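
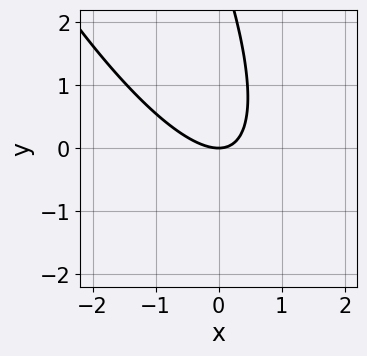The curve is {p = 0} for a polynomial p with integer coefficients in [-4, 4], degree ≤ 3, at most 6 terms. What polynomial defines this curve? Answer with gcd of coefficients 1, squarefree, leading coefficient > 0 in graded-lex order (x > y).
3*x^2 + 3*x*y + y^2 - 3*y

1. The degree is 2 — the shape is more complex than any degree-1 curve.
2. From the visible intercepts: it crosses the y-axis at the gridline y = 0; one x-axis crossing is at x = 0.
3. Solving for integer coefficients yields p as stated.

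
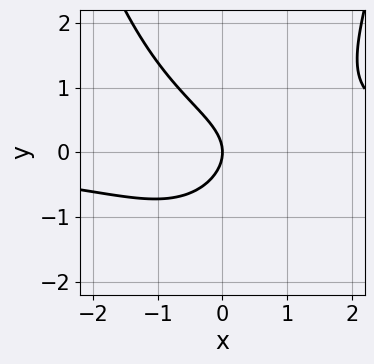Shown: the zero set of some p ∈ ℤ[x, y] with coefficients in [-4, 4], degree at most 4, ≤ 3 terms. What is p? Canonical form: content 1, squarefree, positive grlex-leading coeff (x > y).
2*x^2*y - 3*y^2 - 3*x

First, degree: no degree-2 curve has this shape, so deg p = 3.
Then, against the integer gridlines: one x-axis crossing is at x = 0; it meets the y-axis at y = 0 (among the integer gridlines).
Finally, assembling these constraints gives the stated polynomial.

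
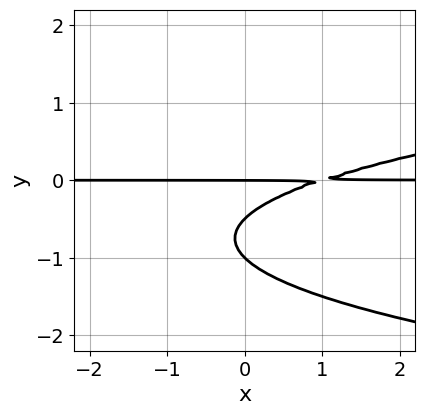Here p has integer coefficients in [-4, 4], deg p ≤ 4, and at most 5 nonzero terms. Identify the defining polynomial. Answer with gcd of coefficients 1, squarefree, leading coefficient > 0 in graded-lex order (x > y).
(a) The degree is 3 — a generic line meets the curve in up to 3 points.
(b) Checking where it meets the axes: the y-axis gridline crossings are at y ∈ {-1, 0}; the visible x-axis segment lies entirely on the curve.
(c) Putting this together gives p.

2*y^3 - x*y + 3*y^2 + y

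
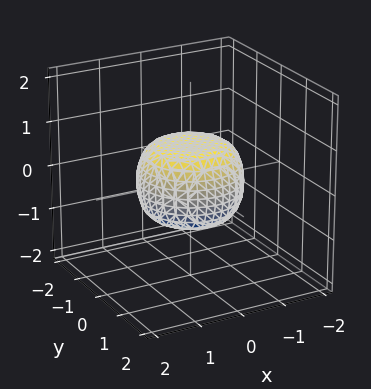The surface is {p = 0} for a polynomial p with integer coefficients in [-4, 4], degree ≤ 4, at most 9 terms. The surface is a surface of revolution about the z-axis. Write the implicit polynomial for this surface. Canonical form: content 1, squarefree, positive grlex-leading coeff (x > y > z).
2*x^4 + 4*x^2*y^2 + 2*y^4 - x^2 - y^2 + 3*z^2 - 2

First, the degree is 4 — the shape is more complex than any degree-3 surface.
Next, by symmetry, every cross-section ⟂ z is a circle, so x, y appear only via x² + y².
Then, from the visible intercepts: a circular section at z = 0 has radius between 1 and 2.
Finally, fitting integer coefficients to these (and the overall shape) gives p.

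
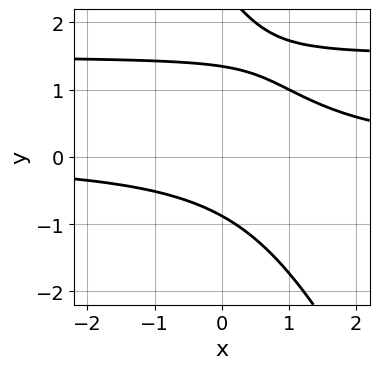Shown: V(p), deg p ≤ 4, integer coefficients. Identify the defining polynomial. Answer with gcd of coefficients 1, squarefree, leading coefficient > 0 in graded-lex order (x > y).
2*x*y^2 + y^3 - 3*x*y - 3*y^2 + 3

deg p = 3. A generic line meets the curve in up to 3 points.
From the visible intercepts: the curve avoids every integer x-axis point in the box.
The integer polynomial consistent with all of this is the stated p.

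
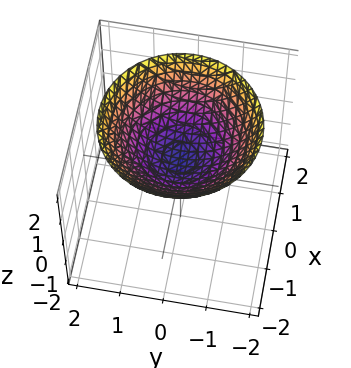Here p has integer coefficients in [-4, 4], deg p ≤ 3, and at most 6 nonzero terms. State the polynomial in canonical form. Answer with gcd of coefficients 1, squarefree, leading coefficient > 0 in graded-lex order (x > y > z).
x^2 + y^2 - 2*z + 1

1. Degree: no degree-1 surface has this shape, so deg p = 2.
2. Symmetry: the surface is invariant under rotation about z: p = q(x² + y², z).
3. From the visible intercepts: the surface avoids every integer y-axis point in the box; a circular section at z = 1 has radius exactly 1.
4. Assembling these constraints gives the stated polynomial.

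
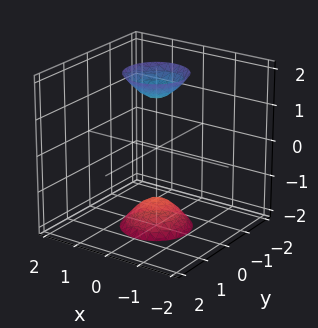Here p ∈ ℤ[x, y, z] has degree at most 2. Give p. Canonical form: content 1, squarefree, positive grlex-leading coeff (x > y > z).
1. I count 2 distinct pieces. Treating them together as one polynomial.
2. The degree is 2 — no degree-1 surface has this shape.
3. Symmetries: every cross-section ⟂ z is a circle, so x, y appear only via x² + y².
4. Checking where it meets the axes: a circular section at z = 2 has radius between 0 and 1; no x-intercept at any integer in the box.
5. Solving for integer coefficients yields p as stated.

3*x^2 + 3*y^2 - z^2 + 2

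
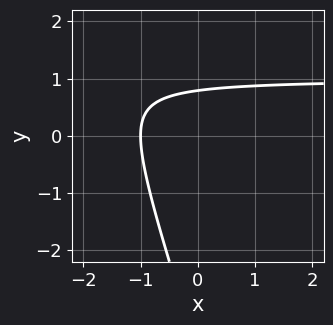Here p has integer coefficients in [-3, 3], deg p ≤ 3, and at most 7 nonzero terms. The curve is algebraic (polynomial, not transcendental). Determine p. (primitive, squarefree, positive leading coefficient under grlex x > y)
3*x*y + y^2 - 3*x + 3*y - 3

(a) Degree: the shape is more complex than any degree-1 curve, so deg p = 2.
(b) From the axis intercepts and sections: it crosses the x-axis at the gridline x = -1.
(c) Together with the visible shape, these determine p as stated.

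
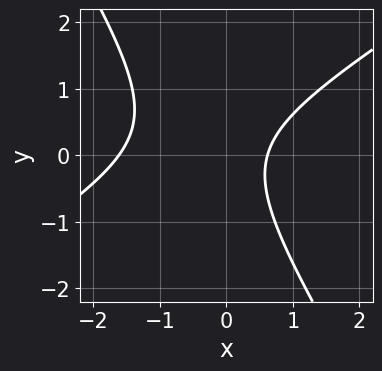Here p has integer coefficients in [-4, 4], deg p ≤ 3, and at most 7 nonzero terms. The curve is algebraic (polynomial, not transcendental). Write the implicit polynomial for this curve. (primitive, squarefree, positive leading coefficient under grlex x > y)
1. Degree: no degree-1 curve has this shape, so deg p = 2.
2. Against the integer gridlines: the curve avoids every integer y-axis point in the box.
3. Matching integer coefficients to the picture gives p.

x^2 - x*y - y^2 + x - 1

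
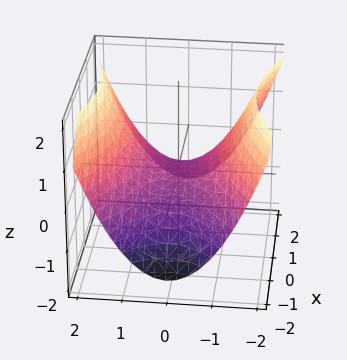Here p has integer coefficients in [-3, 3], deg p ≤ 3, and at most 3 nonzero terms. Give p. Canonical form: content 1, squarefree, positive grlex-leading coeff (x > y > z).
x^2 - 2*y^2 + 3*z

1. Degree: a hyperbolic paraboloid; a quadric, so deg p = 2.
2. Symmetries: the x ↦ −x reflection is a symmetry, so x appears only in even powers; mirror symmetry y ↦ −y ⇒ only even powers of y.
3. Against the integer gridlines: one y-axis crossing is at y = 0; it crosses the x-axis at the gridline x = 0; it crosses the z-axis at the gridline z = 0.
4. Matching integer coefficients to the picture gives p.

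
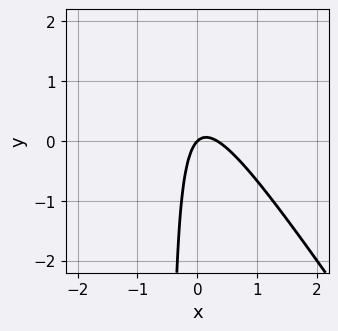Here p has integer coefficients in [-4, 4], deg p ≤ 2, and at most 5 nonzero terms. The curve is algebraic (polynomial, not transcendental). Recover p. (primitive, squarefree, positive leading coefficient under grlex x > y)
3*x^2 + 2*x*y - x + y

(a) The degree is 2 — a generic line meets the curve in up to 2 points.
(b) Observable constraints: one x-axis crossing is at x = 0; it crosses the y-axis at the gridline y = 0.
(c) Putting this together gives p.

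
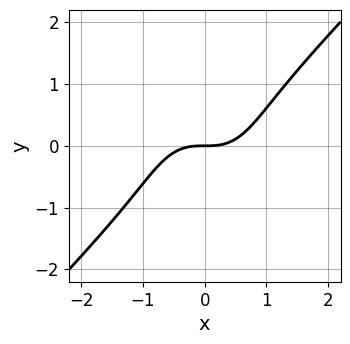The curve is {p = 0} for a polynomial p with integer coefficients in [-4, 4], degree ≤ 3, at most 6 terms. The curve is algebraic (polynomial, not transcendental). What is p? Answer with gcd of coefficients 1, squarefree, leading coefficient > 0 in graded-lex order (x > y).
3*x^3 - 2*x^2*y + 2*x*y^2 - 3*y^3 - 3*y

(a) The degree is 3 — a generic line meets the curve in up to 3 points.
(b) From the axis intercepts and sections: it meets the y-axis at y = 0 (among the integer gridlines); it crosses the x-axis at the gridline x = 0.
(c) Matching integer coefficients to the picture gives p.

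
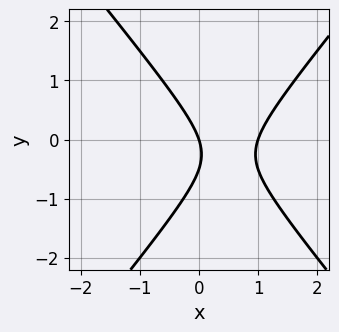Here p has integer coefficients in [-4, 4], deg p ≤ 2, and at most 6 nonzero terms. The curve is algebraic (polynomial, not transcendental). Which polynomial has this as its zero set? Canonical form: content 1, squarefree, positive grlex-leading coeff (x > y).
First, degree: no degree-1 curve has this shape, so deg p = 2.
Then, against the integer gridlines: one y-axis crossing is at y = 0; the x-axis gridline crossings are at x ∈ {0, 1}.
Finally, matching integer coefficients to the picture gives p.

3*x^2 - 2*y^2 - 3*x - y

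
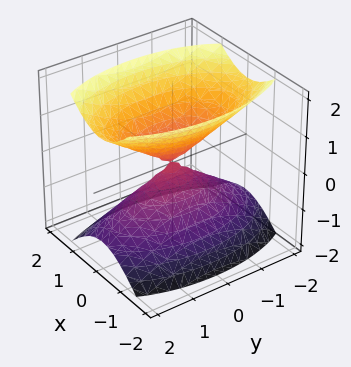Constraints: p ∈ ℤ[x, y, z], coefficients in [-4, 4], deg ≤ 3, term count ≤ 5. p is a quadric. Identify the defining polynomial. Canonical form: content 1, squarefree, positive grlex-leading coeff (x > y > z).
3*x^2 + y^2 - 2*z^2

First, there are 2 components. They look like related sheets of one shape, so recover p as a whole.
Then, the degree is 2 — two nappes meeting at a single point; a quadric.
Next, symmetries: mirror symmetry x ↦ −x ⇒ only even powers of x; it's symmetric under z → −z, forcing even powers of z; the y ↦ −y reflection is a symmetry, so y appears only in even powers.
Then, observable constraints: it meets the z-axis at z = 0 (among the integer gridlines); it meets the y-axis at y = 0 (among the integer gridlines).
Finally, putting this together gives p.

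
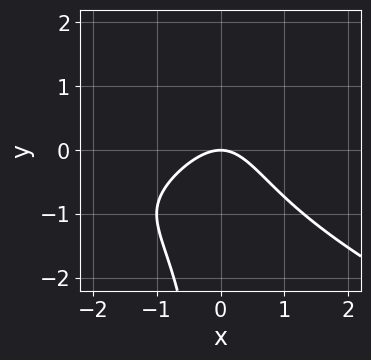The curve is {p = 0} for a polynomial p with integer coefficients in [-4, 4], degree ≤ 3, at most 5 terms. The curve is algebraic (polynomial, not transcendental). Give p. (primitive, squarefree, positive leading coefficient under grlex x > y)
1. Degree: a generic line meets the curve in up to 3 points, so deg p = 3.
2. Observable constraints: one x-axis crossing is at x = 0; one y-axis crossing is at y = 0.
3. Fitting integer coefficients to these (and the overall shape) gives p.

x^3 + x^2*y - 2*x*y^2 + 3*x^2 + 3*y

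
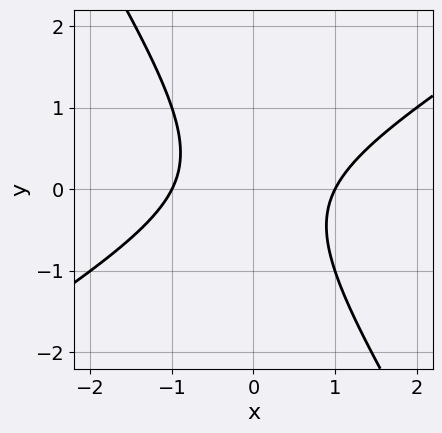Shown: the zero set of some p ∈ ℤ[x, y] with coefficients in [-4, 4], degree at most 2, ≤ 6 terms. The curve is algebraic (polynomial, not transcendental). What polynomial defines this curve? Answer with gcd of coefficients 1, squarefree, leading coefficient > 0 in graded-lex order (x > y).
1. deg p = 2.
2. From the axis intercepts and sections: among the integer gridlines, it crosses the x-axis at x ∈ {-1, 1}; it misses every integer gridline on the y-axis.
3. The integer polynomial consistent with all of this is the stated p.

x^2 - x*y - y^2 - 1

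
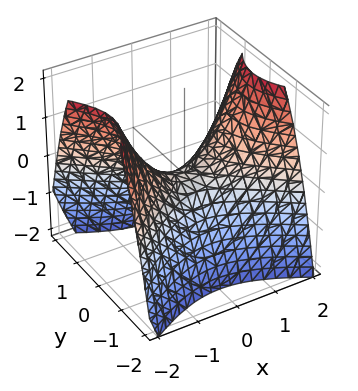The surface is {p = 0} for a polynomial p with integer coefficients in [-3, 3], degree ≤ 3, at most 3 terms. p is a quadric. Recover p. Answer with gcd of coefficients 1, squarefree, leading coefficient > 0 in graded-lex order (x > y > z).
First, the degree is 2 — a saddle surface; a quadric.
Next, symmetries: the y ↦ −y reflection is a symmetry, so y appears only in even powers; the x ↦ −x reflection is a symmetry, so x appears only in even powers.
Then, from the visible intercepts: it crosses the y-axis at the gridline y = 0; one z-axis crossing is at z = 0; it meets the x-axis at x = 0 (among the integer gridlines).
Finally, these observations pin down the coefficients.

2*x^2 - 3*y^2 - 3*z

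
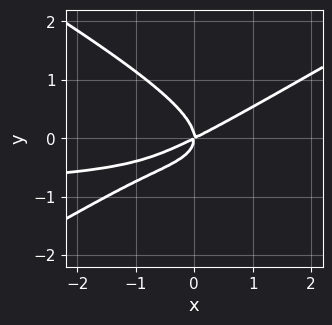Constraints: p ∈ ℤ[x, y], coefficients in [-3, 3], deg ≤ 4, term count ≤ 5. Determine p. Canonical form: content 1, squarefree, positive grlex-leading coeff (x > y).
Degree: the shape is more complex than any degree-2 curve, so deg p = 3.
Reading off the gridlines: one y-axis crossing is at y = 0; it meets the x-axis at x = 0 (among the integer gridlines).
These observations pin down the coefficients.

x^2*y - 3*y^3 + x^2 - 2*x*y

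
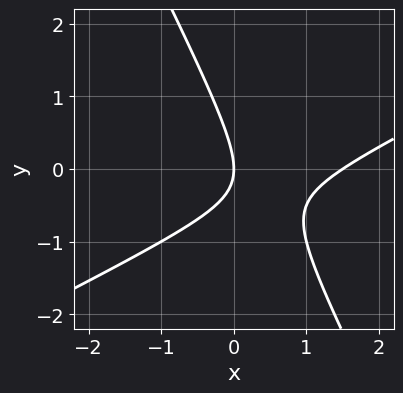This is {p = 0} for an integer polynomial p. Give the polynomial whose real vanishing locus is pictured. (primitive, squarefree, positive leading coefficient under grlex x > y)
2*x^2 - 3*x*y - 2*y^2 - 3*x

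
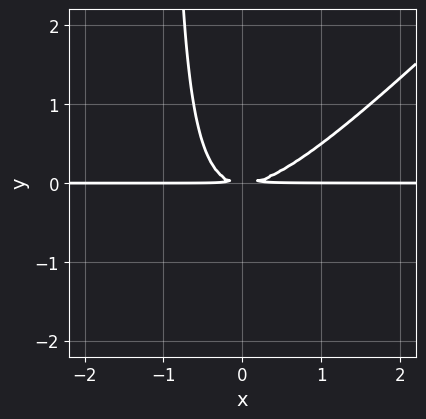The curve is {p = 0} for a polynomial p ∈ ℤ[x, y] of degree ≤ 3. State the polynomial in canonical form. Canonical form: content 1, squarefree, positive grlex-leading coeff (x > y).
x^2*y - x*y^2 - y^2

1. The degree is 3 — the shape is more complex than any degree-2 curve.
2. Observable constraints: the visible x-axis segment lies entirely on the curve.
3. Assembling these constraints gives the stated polynomial.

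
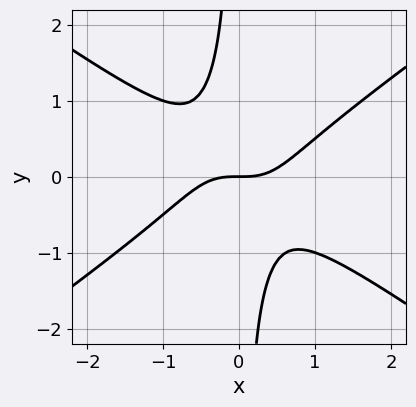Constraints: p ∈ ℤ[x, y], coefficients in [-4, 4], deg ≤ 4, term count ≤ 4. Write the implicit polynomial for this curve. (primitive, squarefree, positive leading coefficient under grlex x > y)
x^3 - 2*x*y^2 - y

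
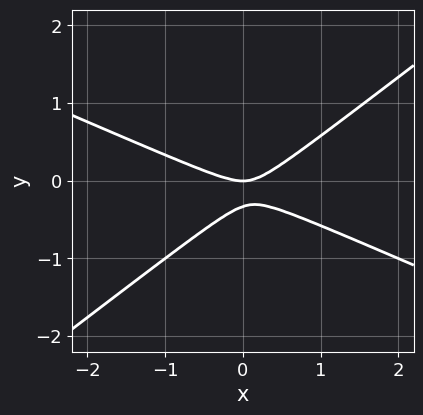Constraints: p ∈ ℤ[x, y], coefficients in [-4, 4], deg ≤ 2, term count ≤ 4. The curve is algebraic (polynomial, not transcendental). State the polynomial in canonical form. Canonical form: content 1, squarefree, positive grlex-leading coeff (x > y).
x^2 + x*y - 3*y^2 - y

First, degree: the shape is more complex than any degree-1 curve, so deg p = 2.
Next, from the visible intercepts: one y-axis crossing is at y = 0; one x-axis crossing is at x = 0.
Finally, together with the visible shape, these determine p as stated.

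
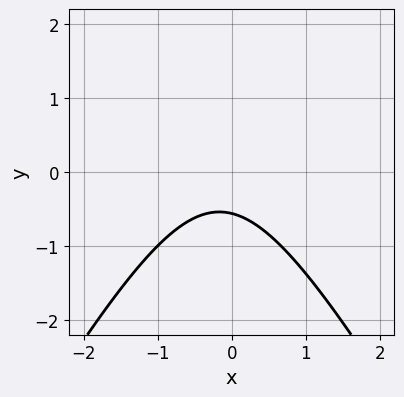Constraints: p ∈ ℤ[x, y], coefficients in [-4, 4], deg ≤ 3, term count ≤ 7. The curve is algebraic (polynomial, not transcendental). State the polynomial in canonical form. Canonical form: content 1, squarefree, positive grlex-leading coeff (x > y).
3*x^2 - y^2 + x + 3*y + 2

First, degree: a generic line meets the curve in up to 2 points, so deg p = 2.
Next, from the visible intercepts: no x-intercept at any integer in the box.
Finally, assembling these constraints gives the stated polynomial.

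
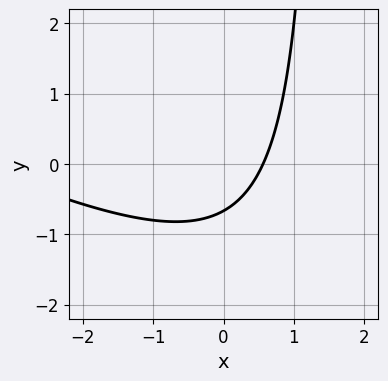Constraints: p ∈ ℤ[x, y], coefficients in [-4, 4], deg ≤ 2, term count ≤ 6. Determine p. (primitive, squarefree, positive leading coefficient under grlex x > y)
First, degree: no degree-1 curve has this shape, so deg p = 2.
Finally, matching integer coefficients to the picture gives p.

x^2 + 2*x*y + 3*x - 3*y - 2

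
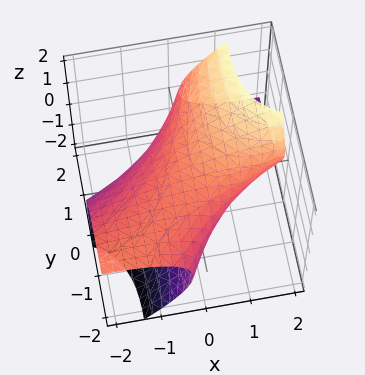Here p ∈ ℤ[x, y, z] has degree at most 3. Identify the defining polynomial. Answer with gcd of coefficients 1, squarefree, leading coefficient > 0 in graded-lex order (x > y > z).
x^2 - 3*x*y - 3*x*z + y^2 + 3*z^2 - 3

(a) Degree: a generic line meets the surface in up to 2 points, so deg p = 2.
(b) Reading off the gridlines: among the integer gridlines, it crosses the z-axis at z ∈ {-1, 1}.
(c) These observations pin down the coefficients.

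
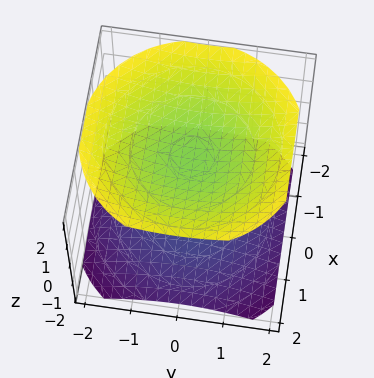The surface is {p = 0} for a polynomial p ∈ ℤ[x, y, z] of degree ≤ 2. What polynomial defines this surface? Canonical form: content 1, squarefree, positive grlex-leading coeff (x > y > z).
x^2 + y^2 - 2*z^2 + 3

(a) The picture has 2 separate pieces. They look like related sheets of one shape, so recover p as a whole.
(b) deg p = 2. Two separate bowl-shaped sheets opening away from each other; a quadric.
(c) Symmetries: rotational symmetry about the z-axis ⇒ p depends on x, y only through x² + y²; mirror symmetry z ↦ −z ⇒ only even powers of z.
(d) From the visible intercepts: it misses every integer gridline on the x-axis; no y-intercept at any integer in the box.
(e) These observations pin down the coefficients.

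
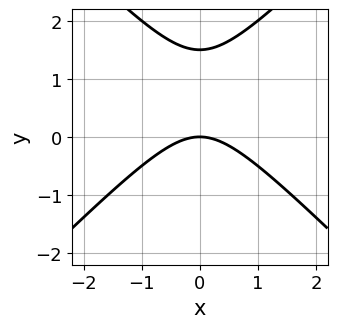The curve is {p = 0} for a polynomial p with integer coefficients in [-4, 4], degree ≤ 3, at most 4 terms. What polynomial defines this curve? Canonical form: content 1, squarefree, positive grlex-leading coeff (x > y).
Degree: no degree-1 curve has this shape, so deg p = 2.
Symmetries: the x ↦ −x reflection is a symmetry, so x appears only in even powers.
Observable constraints: one y-axis crossing is at y = 0; it crosses the x-axis at the gridline x = 0.
The integer polynomial consistent with all of this is the stated p.

2*x^2 - 2*y^2 + 3*y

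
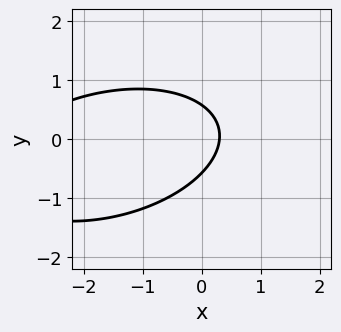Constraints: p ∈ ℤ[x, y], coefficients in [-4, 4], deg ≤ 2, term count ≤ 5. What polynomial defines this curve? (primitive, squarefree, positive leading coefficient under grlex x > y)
x^2 - x*y + 3*y^2 + 3*x - 1

1. deg p = 2. A generic line meets the curve in up to 2 points.
2. Putting this together gives p.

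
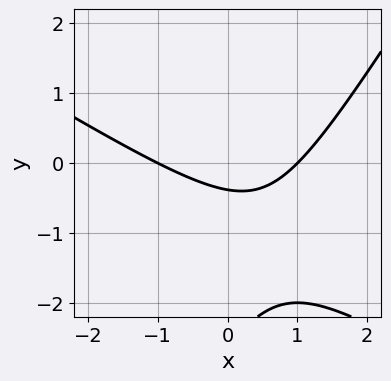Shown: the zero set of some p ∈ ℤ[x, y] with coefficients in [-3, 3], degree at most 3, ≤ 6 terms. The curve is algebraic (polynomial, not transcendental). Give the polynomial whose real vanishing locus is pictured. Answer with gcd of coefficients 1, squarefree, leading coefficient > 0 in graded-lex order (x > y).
1. Degree: no degree-1 curve has this shape, so deg p = 2.
2. Against the integer gridlines: among the integer gridlines, it crosses the x-axis at x ∈ {-1, 1}.
3. The integer polynomial consistent with all of this is the stated p.

x^2 + x*y - y^2 - 3*y - 1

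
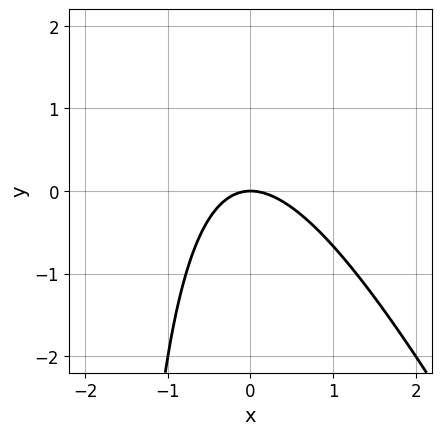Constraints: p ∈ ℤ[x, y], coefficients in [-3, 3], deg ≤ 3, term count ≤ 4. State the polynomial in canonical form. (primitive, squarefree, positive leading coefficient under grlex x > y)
2*x^2 + x*y + 2*y

(a) Degree: the shape is more complex than any degree-1 curve, so deg p = 2.
(b) Checking where it meets the axes: it crosses the x-axis at the gridline x = 0; it crosses the y-axis at the gridline y = 0.
(c) Putting this together gives p.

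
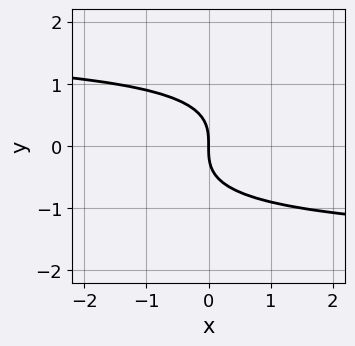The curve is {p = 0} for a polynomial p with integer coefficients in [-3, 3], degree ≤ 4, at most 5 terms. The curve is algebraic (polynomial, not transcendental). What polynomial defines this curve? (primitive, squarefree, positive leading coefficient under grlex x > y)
x*y^2 - 3*y^3 - 3*x

deg p = 3.
From the visible intercepts: it meets the x-axis at x = 0 (among the integer gridlines); it crosses the y-axis at the gridline y = 0.
Assembling these constraints gives the stated polynomial.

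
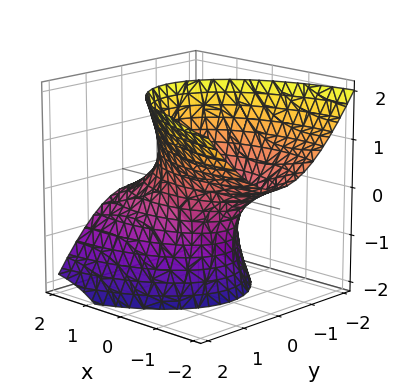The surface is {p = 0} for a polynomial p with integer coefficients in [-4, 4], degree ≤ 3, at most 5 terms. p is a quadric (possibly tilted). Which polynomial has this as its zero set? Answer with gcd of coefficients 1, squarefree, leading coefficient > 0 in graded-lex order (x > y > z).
x^2 + 3*x*z + 3*y^2 - z^2 - 2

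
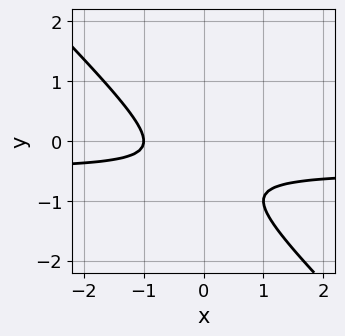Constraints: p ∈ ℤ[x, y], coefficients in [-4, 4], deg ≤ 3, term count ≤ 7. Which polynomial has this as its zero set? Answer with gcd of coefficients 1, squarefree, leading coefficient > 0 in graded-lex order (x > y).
2*x*y + 2*y^2 + x + 2*y + 1

(a) Degree: no degree-1 curve has this shape, so deg p = 2.
(b) Reading off the gridlines: it meets the x-axis at x = -1 (among the integer gridlines); it misses every integer gridline on the y-axis.
(c) Solving for integer coefficients yields p as stated.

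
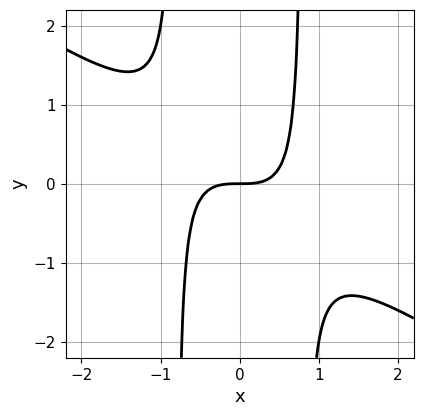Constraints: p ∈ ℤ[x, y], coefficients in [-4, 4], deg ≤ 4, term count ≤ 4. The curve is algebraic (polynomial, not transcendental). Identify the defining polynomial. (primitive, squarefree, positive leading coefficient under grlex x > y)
The degree is 3 — the shape is more complex than any degree-2 curve.
Checking where it meets the axes: one y-axis crossing is at y = 0; it meets the x-axis at x = 0 (among the integer gridlines).
Solving for integer coefficients yields p as stated.

2*x^3 + 3*x^2*y - 2*y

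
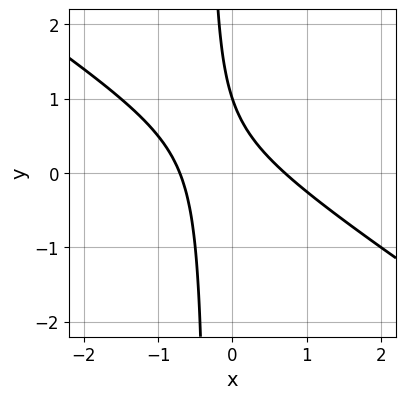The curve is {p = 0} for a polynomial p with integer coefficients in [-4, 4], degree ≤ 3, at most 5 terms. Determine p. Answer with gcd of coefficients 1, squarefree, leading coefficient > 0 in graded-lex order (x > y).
(a) The degree is 2 — no degree-1 curve has this shape.
(b) Reading off the gridlines: one y-axis crossing is at y = 1.
(c) These observations pin down the coefficients.

2*x^2 + 3*x*y + y - 1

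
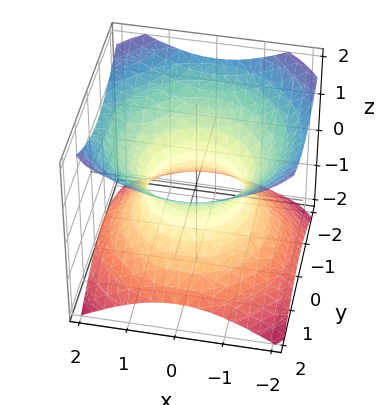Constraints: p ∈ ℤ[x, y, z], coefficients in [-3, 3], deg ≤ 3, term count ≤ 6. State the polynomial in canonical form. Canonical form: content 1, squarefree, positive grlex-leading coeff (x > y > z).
2*x^2 + 2*y^2 - 3*z^2 - 2

The degree is 2 — one connected sheet with a waist; a quadric.
Symmetries: every cross-section ⟂ z is a circle, so x, y appear only via x² + y²; the z ↦ −z reflection is a symmetry, so z appears only in even powers.
Observable constraints: a circular section at z = 1 has radius between 1 and 2; the y-axis gridline crossings are at y ∈ {-1, 1}.
Assembling these constraints gives the stated polynomial.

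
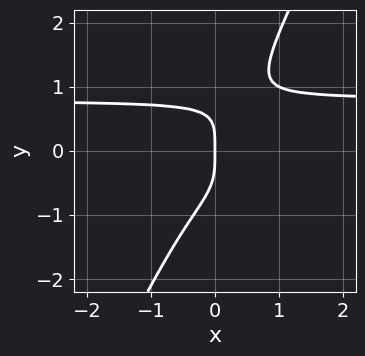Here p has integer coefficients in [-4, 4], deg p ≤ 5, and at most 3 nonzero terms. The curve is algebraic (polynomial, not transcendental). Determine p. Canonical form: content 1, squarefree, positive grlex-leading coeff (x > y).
deg p = 4.
From the axis intercepts and sections: it crosses the y-axis at the gridline y = 0; one x-axis crossing is at x = 0.
Putting this together gives p.

2*x*y^3 - y^4 - x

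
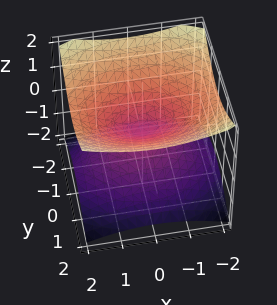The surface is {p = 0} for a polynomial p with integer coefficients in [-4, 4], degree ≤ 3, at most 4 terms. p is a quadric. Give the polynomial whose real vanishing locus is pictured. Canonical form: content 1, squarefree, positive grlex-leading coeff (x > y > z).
(a) The degree is 2 — two nappes meeting at a single point; a quadric.
(b) Symmetries: it's symmetric under z → −z, forcing even powers of z; it's symmetric under y → −y, forcing even powers of y; mirror symmetry x ↦ −x ⇒ only even powers of x.
(c) Against the integer gridlines: one x-axis crossing is at x = 0; it meets the y-axis at y = 0 (among the integer gridlines); one z-axis crossing is at z = 0.
(d) These observations pin down the coefficients.

x^2 + 2*y^2 - 3*z^2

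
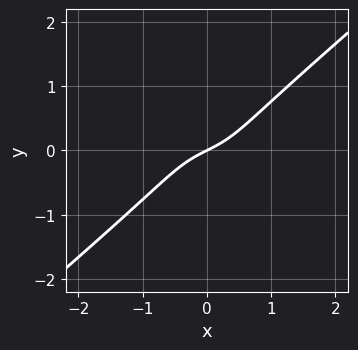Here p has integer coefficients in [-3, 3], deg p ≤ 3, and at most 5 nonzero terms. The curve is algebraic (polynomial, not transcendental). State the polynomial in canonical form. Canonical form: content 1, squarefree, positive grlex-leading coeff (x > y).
2*x^3 - x*y^2 - 2*y^3 + x - 2*y

(a) The degree is 3 — a generic line meets the curve in up to 3 points.
(b) Checking where it meets the axes: it crosses the y-axis at the gridline y = 0; it crosses the x-axis at the gridline x = 0.
(c) Fitting integer coefficients to these (and the overall shape) gives p.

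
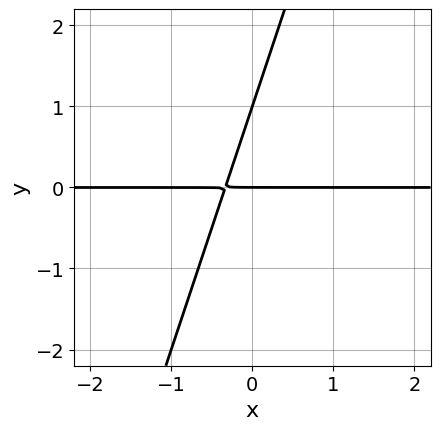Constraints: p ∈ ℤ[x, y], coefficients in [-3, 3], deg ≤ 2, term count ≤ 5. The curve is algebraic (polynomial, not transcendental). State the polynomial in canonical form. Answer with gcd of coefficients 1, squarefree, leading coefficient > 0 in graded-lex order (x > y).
1. Degree: the shape is more complex than any degree-1 curve, so deg p = 2.
2. From the axis intercepts and sections: every point of the x-axis in the box is on the curve; the y-axis gridline crossings are at y ∈ {0, 1}.
3. Matching integer coefficients to the picture gives p.

3*x*y - y^2 + y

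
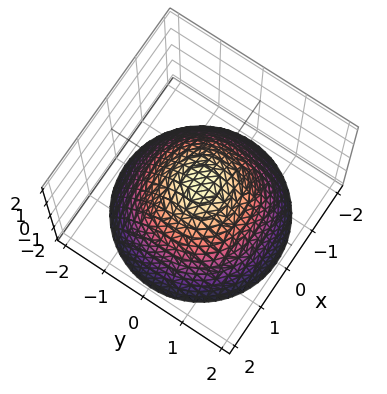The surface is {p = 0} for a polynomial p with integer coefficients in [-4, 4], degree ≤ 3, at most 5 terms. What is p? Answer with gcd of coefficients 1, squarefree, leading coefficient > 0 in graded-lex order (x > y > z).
Degree: the shape is more complex than any degree-1 surface, so deg p = 2.
Symmetries: the z-axis is an axis of rotation, so x and y enter only as x² + y².
Checking where it meets the axes: a circular section at z = -2 has radius between 1 and 2.
The integer polynomial consistent with all of this is the stated p.

2*x^2 + 2*y^2 + 3*z - 1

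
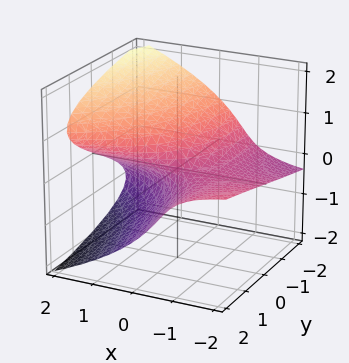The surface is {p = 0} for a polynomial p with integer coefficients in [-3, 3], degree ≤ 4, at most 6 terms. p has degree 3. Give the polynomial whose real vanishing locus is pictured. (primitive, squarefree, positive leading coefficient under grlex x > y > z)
The degree is 3 — the shape is more complex than any degree-2 surface.
Against the integer gridlines: it meets the y-axis at y = 0 (among the integer gridlines); it crosses the z-axis at the gridline z = 0.
Together with the visible shape, these determine p as stated. Check: (2, 0, 0) on the x-axis lies on the surface, and p(2, 0, 0) = 0. ✓

2*z^3 + x*y - 3*x*z + y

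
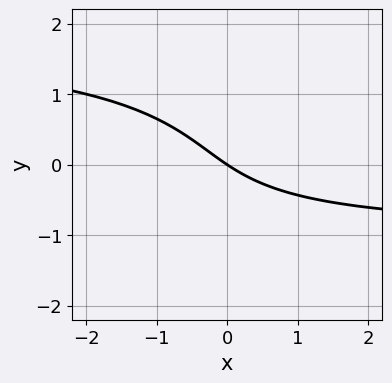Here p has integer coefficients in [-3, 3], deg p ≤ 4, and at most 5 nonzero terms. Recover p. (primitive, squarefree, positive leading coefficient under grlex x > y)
x*y^2 - y^3 - x*y - 2*x - 3*y

(a) Degree: no degree-2 curve has this shape, so deg p = 3.
(b) Checking where it meets the axes: one y-axis crossing is at y = 0; one x-axis crossing is at x = 0.
(c) These observations pin down the coefficients.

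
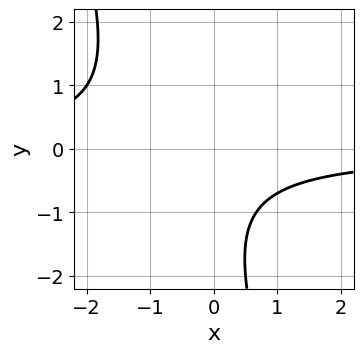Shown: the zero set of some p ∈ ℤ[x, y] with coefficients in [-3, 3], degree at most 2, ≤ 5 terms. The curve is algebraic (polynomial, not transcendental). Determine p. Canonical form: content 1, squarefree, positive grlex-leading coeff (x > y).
3*x*y + y^2 + 2*y + 3

1. The degree is 2 — a generic line meets the curve in up to 2 points.
2. Checking where it meets the axes: it misses every integer gridline on the x-axis; no y-intercept at any integer in the box.
3. The integer polynomial consistent with all of this is the stated p.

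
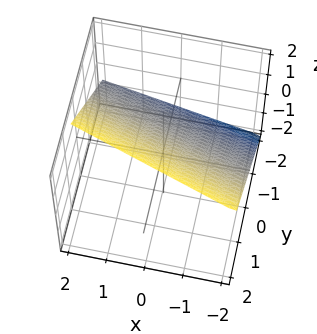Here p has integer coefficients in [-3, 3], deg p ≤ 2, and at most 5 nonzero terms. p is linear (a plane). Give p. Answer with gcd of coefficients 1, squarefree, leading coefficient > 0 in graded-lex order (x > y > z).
x + 3*y - 3*z + 2

The degree is 1 — every cross-section is a straight line — this is a plane.
From the axis intercepts and sections: one x-axis crossing is at x = -2.
Fitting integer coefficients to these (and the overall shape) gives p.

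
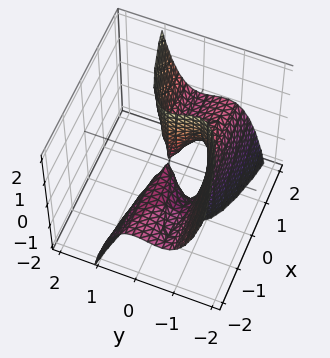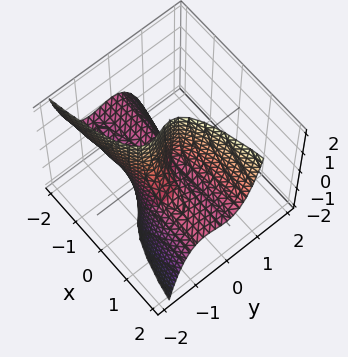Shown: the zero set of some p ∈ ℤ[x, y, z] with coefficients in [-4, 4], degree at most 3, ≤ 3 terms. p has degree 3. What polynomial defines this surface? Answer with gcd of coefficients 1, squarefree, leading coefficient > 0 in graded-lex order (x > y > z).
2*y^3 - x*z + 2*y^2

(a) Degree: no degree-2 surface has this shape, so deg p = 3.
(b) Observable constraints: the visible x-axis segment lies entirely on the surface; one y-axis crossing is at y = -1; every point of the z-axis in the box is on the surface.
(c) Matching integer coefficients to the picture gives p.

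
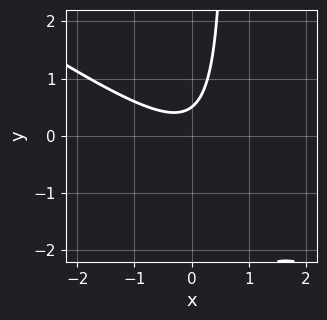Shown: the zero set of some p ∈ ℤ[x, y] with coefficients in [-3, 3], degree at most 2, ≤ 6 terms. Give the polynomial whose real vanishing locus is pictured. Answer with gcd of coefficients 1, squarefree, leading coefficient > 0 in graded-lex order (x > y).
Degree: no degree-1 curve has this shape, so deg p = 2.
Against the integer gridlines: no x-intercept at any integer in the box.
The integer polynomial consistent with all of this is the stated p.

2*x^2 + 3*x*y - 2*y + 1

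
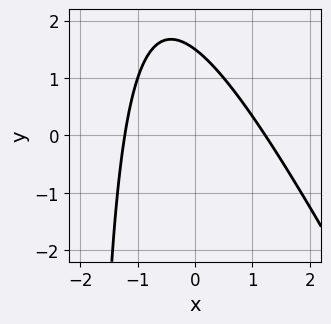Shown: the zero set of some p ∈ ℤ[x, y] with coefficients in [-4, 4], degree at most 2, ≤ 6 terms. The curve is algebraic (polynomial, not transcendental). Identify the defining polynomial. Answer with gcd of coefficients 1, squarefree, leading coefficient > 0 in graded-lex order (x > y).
The degree is 2 — the shape is more complex than any degree-1 curve.
Solving for integer coefficients yields p as stated.

2*x^2 + x*y + 2*y - 3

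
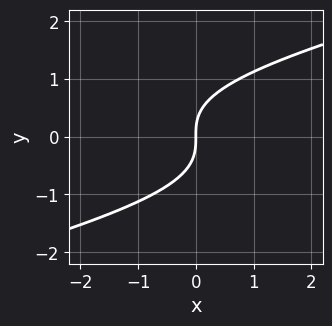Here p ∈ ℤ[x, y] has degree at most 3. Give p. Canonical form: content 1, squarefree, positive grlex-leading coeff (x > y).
deg p = 3. A generic line meets the curve in up to 3 points.
Checking where it meets the axes: it crosses the y-axis at the gridline y = 0; it crosses the x-axis at the gridline x = 0.
Putting this together gives p.

x*y^2 - 3*y^3 + 3*x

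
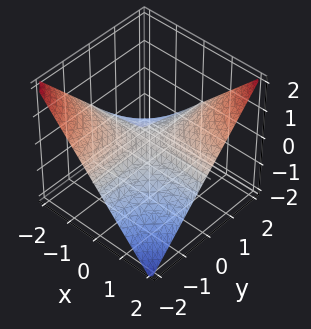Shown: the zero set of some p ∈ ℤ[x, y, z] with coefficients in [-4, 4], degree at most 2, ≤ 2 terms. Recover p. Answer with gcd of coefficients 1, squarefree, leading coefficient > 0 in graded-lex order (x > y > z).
1. deg p = 2. A hyperbolic paraboloid; a quadric.
2. From the axis intercepts and sections: the visible x-axis segment lies entirely on the surface; one z-axis crossing is at z = 0.
3. Assembling these constraints gives the stated polynomial. Check: (0, 1, 0) on the y-axis lies on the surface, and p(0, 1, 0) = 0. ✓

x*y - 2*z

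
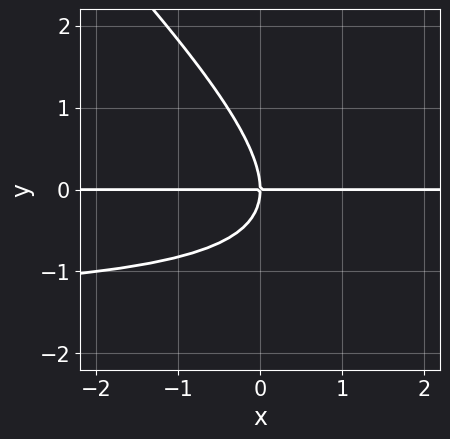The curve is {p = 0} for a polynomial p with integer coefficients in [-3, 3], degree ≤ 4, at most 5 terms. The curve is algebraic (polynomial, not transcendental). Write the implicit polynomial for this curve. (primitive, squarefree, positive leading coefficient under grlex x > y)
1. Degree: a generic line meets the curve in up to 3 points, so deg p = 3.
2. From the visible intercepts: every point of the x-axis in the box is on the curve; one y-axis crossing is at y = 0.
3. Assembling these constraints gives the stated polynomial.

2*x*y^2 + 2*y^3 + 3*x*y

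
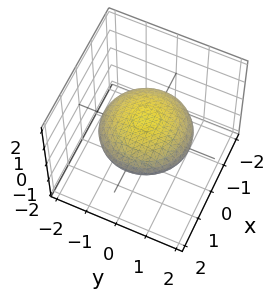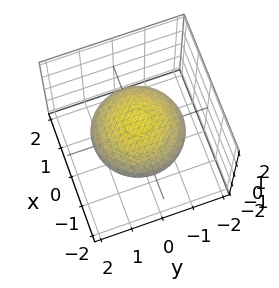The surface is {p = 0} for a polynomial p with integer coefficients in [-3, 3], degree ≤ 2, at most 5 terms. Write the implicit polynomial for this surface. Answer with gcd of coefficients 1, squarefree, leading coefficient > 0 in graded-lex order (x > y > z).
x^2 + y^2 + 3*z^2 - 2

1. The degree is 2 — a generic line meets the surface in up to 2 points.
2. Symmetry: the surface is invariant under rotation about z: p = q(x² + y², z).
3. Against the integer gridlines: a circular section at z = 0 has radius between 1 and 2.
4. Putting this together gives p.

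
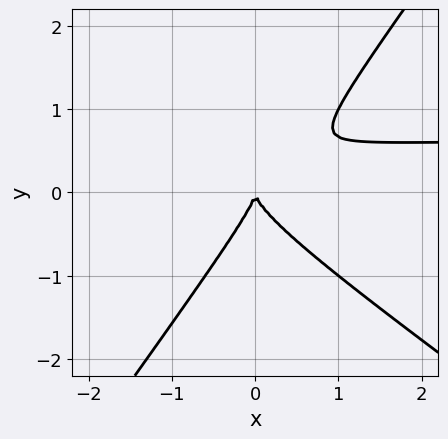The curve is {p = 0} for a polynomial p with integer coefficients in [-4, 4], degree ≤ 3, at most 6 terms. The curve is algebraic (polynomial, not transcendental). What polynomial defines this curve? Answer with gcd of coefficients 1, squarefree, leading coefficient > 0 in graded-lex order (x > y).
3*x^2*y + 2*x*y^2 - 3*y^3 - 2*x^2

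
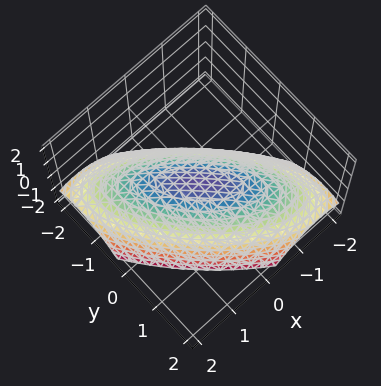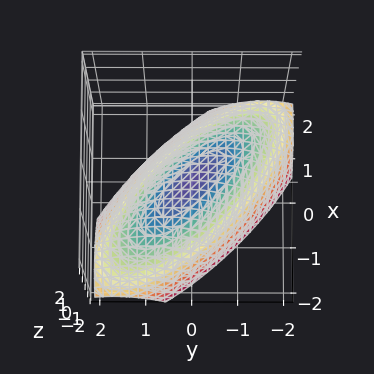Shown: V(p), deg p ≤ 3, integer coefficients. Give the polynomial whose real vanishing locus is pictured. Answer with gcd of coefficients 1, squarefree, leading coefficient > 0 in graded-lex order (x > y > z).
2*x^2 + 3*x*y + 2*y^2 + 3*z

1. Degree: no degree-1 surface has this shape, so deg p = 2.
2. Against the integer gridlines: it meets the y-axis at y = 0 (among the integer gridlines); it crosses the x-axis at the gridline x = 0.
3. Putting this together gives p.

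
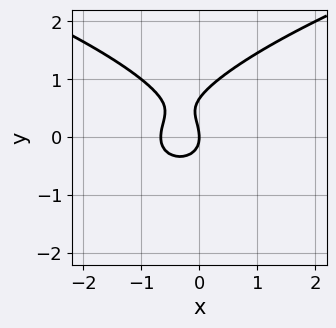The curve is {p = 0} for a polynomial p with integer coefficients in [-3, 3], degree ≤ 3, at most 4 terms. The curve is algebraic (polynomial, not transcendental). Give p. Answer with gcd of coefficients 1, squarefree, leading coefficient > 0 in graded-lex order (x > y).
3*y^3 - 3*x^2 - 2*y^2 - 2*x

(a) The degree is 3 — no degree-2 curve has this shape.
(b) Reading off the gridlines: one x-axis crossing is at x = 0; one y-axis crossing is at y = 0.
(c) Solving for integer coefficients yields p as stated.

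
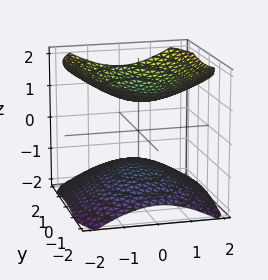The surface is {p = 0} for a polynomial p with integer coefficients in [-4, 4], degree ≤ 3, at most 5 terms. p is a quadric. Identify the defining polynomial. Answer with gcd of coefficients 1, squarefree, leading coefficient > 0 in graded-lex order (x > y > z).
2*x^2 + y^2 - 3*z^2 + 3

First, there are 2 components. They look like related sheets of one shape, so recover p as a whole.
Then, degree: two separate bowl-shaped sheets opening away from each other; a quadric, so deg p = 2.
Next, symmetries: mirror symmetry x ↦ −x ⇒ only even powers of x; mirror symmetry y ↦ −y ⇒ only even powers of y; mirror symmetry z ↦ −z ⇒ only even powers of z.
Then, checking where it meets the axes: among the integer gridlines, it crosses the z-axis at z ∈ {-1, 1}; no y-intercept at any integer in the box; the surface avoids every integer x-axis point in the box.
Finally, matching integer coefficients to the picture gives p.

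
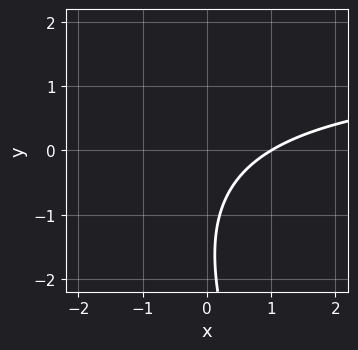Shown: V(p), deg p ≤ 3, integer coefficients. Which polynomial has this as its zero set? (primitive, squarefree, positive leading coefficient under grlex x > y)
2*x*y + y^2 - 3*x + 3*y + 3

(a) Degree: no degree-1 curve has this shape, so deg p = 2.
(b) Checking where it meets the axes: the curve avoids every integer y-axis point in the box; one x-axis crossing is at x = 1.
(c) The integer polynomial consistent with all of this is the stated p.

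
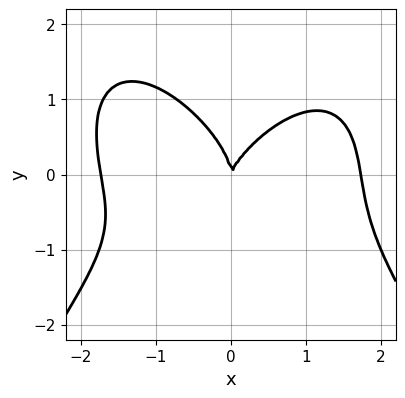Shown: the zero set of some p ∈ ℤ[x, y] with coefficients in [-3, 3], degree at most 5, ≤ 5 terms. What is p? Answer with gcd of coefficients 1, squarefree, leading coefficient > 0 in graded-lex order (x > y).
First, the degree is 4 — the shape is more complex than any degree-3 curve.
Next, from the visible intercepts: it meets the y-axis at y = 0 (among the integer gridlines); it crosses the x-axis at the gridline x = 0.
Finally, together with the visible shape, these determine p as stated.

x^4 + 2*y^3 - 3*x^2 + x*y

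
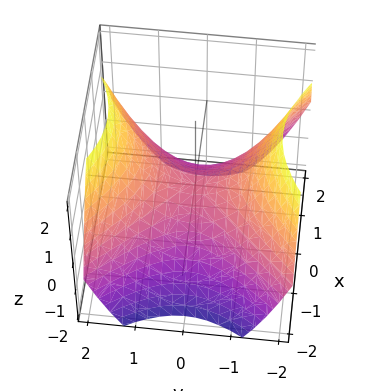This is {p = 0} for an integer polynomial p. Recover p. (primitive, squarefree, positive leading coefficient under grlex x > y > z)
The degree is 2 — a saddle surface; a quadric.
Symmetries: the y ↦ −y reflection is a symmetry, so y appears only in even powers; it's symmetric under x → −x, forcing even powers of x.
From the visible intercepts: one z-axis crossing is at z = 0; it meets the x-axis at x = 0 (among the integer gridlines); it meets the y-axis at y = 0 (among the integer gridlines).
The integer polynomial consistent with all of this is the stated p.

2*x^2 - 2*y^2 + 3*z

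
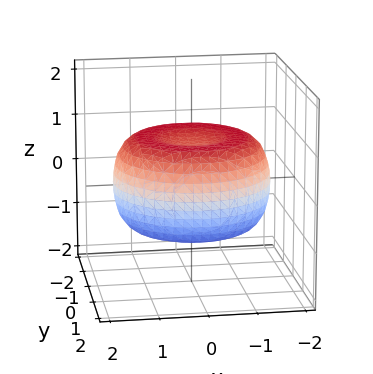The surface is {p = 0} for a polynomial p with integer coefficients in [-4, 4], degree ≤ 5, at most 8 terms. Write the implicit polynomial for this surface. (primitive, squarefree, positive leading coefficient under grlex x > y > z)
1. The degree is 4 — a generic line meets the surface in up to 4 points.
2. By symmetry, every cross-section ⟂ z is a circle, so x, y appear only via x² + y².
3. Checking where it meets the axes: a circular section at z = -1 has radius exactly 1.
4. Assembling these constraints gives the stated polynomial.

x^4 + 2*x^2*y^2 + y^4 - 2*x^2 - 2*y^2 + 3*z^2 - 2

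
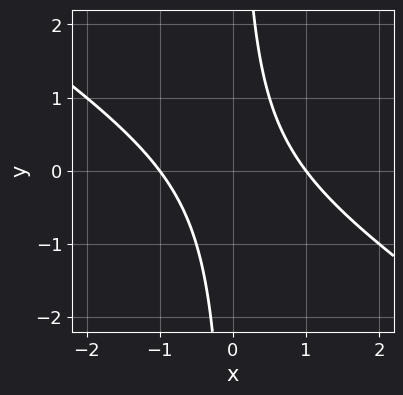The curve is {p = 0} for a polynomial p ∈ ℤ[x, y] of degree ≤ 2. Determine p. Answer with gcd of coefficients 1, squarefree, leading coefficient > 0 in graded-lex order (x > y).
2*x^2 + 3*x*y - 2

First, the degree is 2 — no degree-1 curve has this shape.
Next, checking where it meets the axes: the x-axis gridline crossings are at x ∈ {-1, 1}; no y-intercept at any integer in the box.
Finally, the integer polynomial consistent with all of this is the stated p.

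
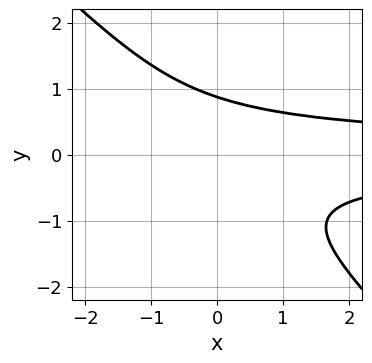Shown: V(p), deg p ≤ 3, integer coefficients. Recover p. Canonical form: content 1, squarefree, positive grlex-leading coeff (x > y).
3*x*y^2 + 3*y^3 - 2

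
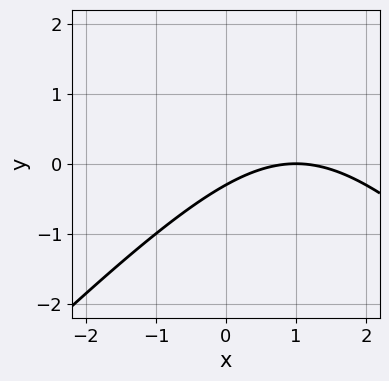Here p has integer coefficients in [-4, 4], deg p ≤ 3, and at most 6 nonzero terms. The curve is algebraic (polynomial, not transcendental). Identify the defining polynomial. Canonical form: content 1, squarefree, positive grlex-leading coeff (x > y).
x^2 - y^2 - 2*x + 3*y + 1

(a) Degree: the shape is more complex than any degree-1 curve, so deg p = 2.
(b) From the axis intercepts and sections: it meets the x-axis at x = 1 (among the integer gridlines).
(c) Matching integer coefficients to the picture gives p.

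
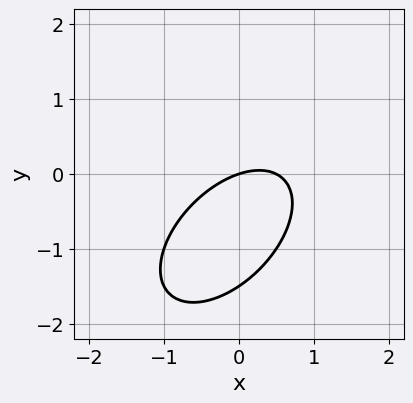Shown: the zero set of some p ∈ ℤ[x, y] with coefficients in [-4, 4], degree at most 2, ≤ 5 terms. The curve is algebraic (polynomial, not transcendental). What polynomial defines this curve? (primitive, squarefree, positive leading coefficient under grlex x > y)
First, deg p = 2.
Next, observable constraints: it meets the y-axis at y = 0 (among the integer gridlines); it meets the x-axis at x = 0 (among the integer gridlines).
Finally, assembling these constraints gives the stated polynomial.

2*x^2 - 2*x*y + 2*y^2 - x + 3*y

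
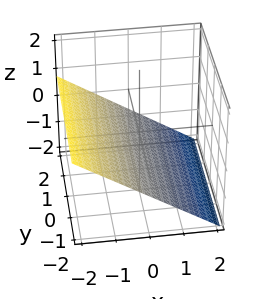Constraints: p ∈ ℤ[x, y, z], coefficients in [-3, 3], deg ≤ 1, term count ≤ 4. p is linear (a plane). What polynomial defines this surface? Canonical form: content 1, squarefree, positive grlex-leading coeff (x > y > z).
Degree: the surface is flat (a plane), so deg p = 1.
Against the integer gridlines: it meets the x-axis at x = -1 (among the integer gridlines); no y-intercept at any integer in the box.
Matching integer coefficients to the picture gives p.

2*x + 3*z + 2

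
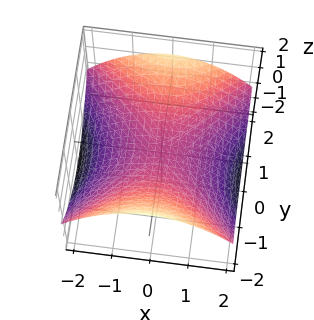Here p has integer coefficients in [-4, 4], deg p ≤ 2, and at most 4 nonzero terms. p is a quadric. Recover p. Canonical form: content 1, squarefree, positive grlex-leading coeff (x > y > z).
The degree is 2 — a hyperbolic paraboloid; a quadric.
Symmetries: the x ↦ −x reflection is a symmetry, so x appears only in even powers; mirror symmetry y ↦ −y ⇒ only even powers of y.
Against the integer gridlines: one x-axis crossing is at x = 0; it crosses the y-axis at the gridline y = 0; it meets the z-axis at z = 0 (among the integer gridlines).
These observations pin down the coefficients.

x^2 - y^2 + 3*z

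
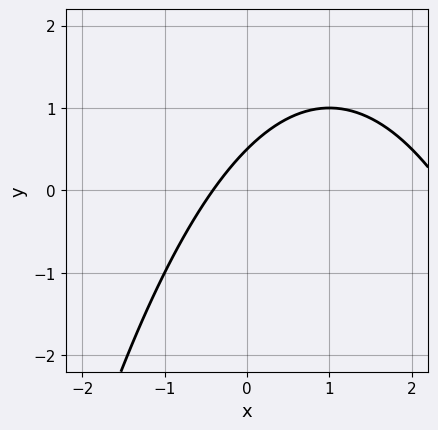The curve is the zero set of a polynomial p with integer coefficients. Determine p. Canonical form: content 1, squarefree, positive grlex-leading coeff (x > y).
deg p = 2. A generic line meets the curve in up to 2 points.
Putting this together gives p.

x^2 - 2*x + 2*y - 1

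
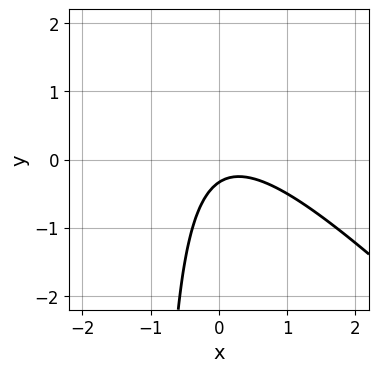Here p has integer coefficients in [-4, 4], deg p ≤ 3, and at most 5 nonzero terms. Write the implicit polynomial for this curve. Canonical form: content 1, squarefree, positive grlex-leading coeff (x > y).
First, degree: the shape is more complex than any degree-1 curve, so deg p = 2.
Then, from the axis intercepts and sections: no x-intercept at any integer in the box.
Finally, together with the visible shape, these determine p as stated.

3*x^2 + 3*x*y - x + 3*y + 1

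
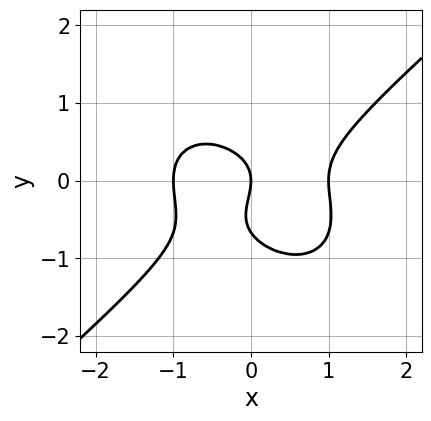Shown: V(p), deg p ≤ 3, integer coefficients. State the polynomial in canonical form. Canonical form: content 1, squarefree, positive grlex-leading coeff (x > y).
(a) deg p = 3. A generic line meets the curve in up to 3 points.
(b) Checking where it meets the axes: it meets the y-axis at y = 0 (among the integer gridlines); among the integer gridlines, it crosses the x-axis at x ∈ {-1, 0, 1}.
(c) Fitting integer coefficients to these (and the overall shape) gives p.

2*x^3 - 3*y^3 - 2*y^2 - 2*x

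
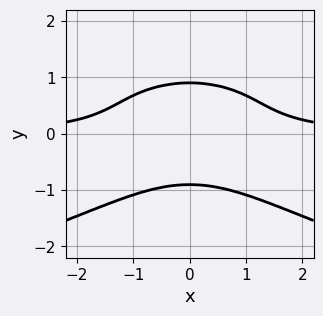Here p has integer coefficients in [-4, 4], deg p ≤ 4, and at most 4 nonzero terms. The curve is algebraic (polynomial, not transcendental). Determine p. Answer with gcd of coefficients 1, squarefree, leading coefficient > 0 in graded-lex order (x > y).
3*y^4 + 2*x^2*y - 2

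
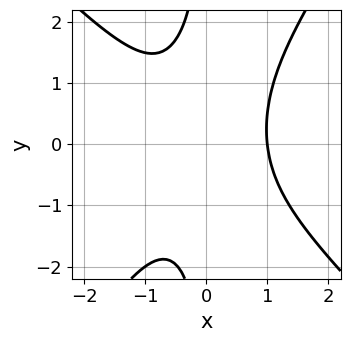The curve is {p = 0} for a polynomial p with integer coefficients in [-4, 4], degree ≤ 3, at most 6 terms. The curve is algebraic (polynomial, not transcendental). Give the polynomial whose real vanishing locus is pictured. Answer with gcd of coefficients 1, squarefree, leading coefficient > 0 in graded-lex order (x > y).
3*x^3 + x^2*y - 2*x*y^2 - 3

First, deg p = 3. No degree-2 curve has this shape.
Next, observable constraints: it misses every integer gridline on the y-axis; it crosses the x-axis at the gridline x = 1.
Finally, the integer polynomial consistent with all of this is the stated p.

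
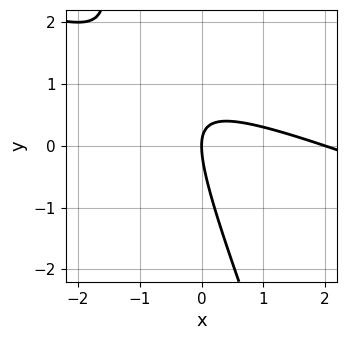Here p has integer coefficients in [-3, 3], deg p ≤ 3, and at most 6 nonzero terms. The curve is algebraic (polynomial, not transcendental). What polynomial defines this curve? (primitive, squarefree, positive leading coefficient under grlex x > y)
The degree is 2 — no degree-1 curve has this shape.
Against the integer gridlines: one y-axis crossing is at y = 0; among the integer gridlines, it crosses the x-axis at x ∈ {0, 2}.
Solving for integer coefficients yields p as stated.

x^2 + 3*x*y + y^2 - 2*x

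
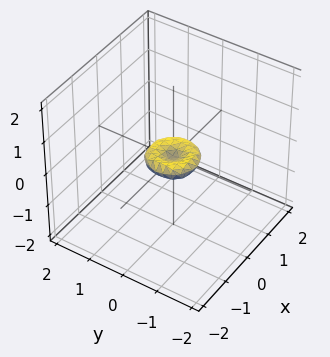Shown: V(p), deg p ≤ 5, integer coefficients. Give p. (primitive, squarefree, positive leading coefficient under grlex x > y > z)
(a) Degree: no degree-3 surface has this shape, so deg p = 4.
(b) Symmetries: rotational symmetry about the z-axis ⇒ p depends on x, y only through x² + y².
(c) Reading off the gridlines: it crosses the x-axis at the gridline x = 0; a circular section at z = 0 has radius between 0 and 1; it meets the z-axis at z = 0 (among the integer gridlines); it meets the y-axis at y = 0 (among the integer gridlines).
(d) The integer polynomial consistent with all of this is the stated p.

2*x^4 + 4*x^2*y^2 + 2*y^4 - x^2 - y^2 + 3*z^2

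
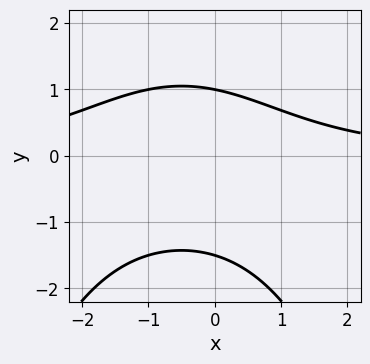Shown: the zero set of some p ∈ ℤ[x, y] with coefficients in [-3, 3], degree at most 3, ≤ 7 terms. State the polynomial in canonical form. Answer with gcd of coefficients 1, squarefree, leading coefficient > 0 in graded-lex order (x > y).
x^2*y + x*y + 2*y^2 + y - 3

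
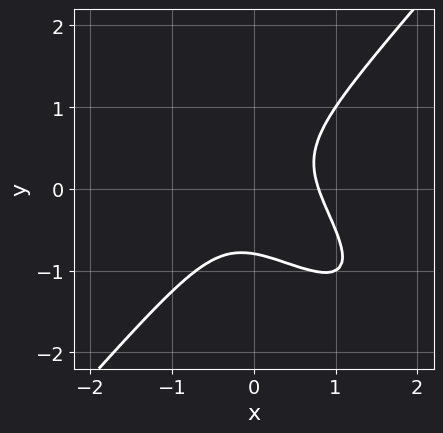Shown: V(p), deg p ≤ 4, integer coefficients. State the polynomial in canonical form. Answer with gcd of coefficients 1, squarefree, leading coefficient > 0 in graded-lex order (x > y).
2*x^3 + 2*x^2*y - x*y^2 - 2*y^3 - 1

First, the degree is 3 — no degree-2 curve has this shape.
Finally, putting this together gives p.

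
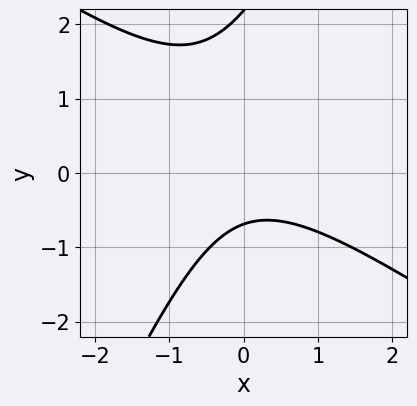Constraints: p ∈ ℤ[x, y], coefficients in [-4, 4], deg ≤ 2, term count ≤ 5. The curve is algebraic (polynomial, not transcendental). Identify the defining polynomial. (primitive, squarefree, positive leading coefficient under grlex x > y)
Degree: the shape is more complex than any degree-1 curve, so deg p = 2.
Against the integer gridlines: it misses every integer gridline on the x-axis.
Solving for integer coefficients yields p as stated.

3*x^2 + 3*x*y - 2*y^2 + 3*y + 3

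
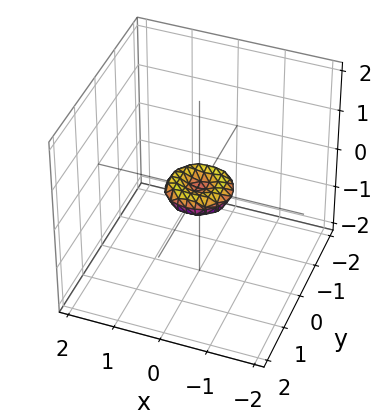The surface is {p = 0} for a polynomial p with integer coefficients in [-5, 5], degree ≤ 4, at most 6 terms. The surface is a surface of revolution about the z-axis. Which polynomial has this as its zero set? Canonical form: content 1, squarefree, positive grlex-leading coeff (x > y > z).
2*x^4 + 4*x^2*y^2 + 2*y^4 - x^2 - y^2 + 3*z^2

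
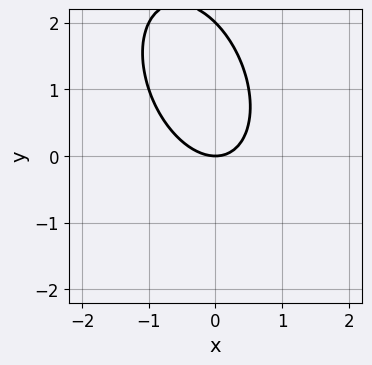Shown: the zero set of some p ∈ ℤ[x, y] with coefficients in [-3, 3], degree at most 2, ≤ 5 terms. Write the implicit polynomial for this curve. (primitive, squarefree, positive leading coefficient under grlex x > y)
The degree is 2 — no degree-1 curve has this shape.
Reading off the gridlines: the y-axis gridline crossings are at y ∈ {0, 2}; it crosses the x-axis at the gridline x = 0.
Putting this together gives p.

2*x^2 + x*y + y^2 - 2*y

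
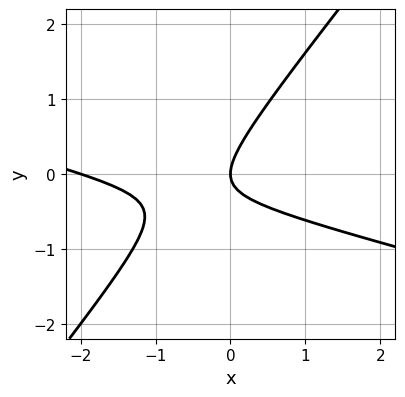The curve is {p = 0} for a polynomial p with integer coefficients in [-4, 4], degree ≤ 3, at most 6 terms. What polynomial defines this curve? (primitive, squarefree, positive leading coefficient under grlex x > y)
First, degree: the shape is more complex than any degree-1 curve, so deg p = 2.
Next, observable constraints: among the integer gridlines, it crosses the x-axis at x ∈ {-2, 0}; it meets the y-axis at y = 0 (among the integer gridlines).
Finally, the integer polynomial consistent with all of this is the stated p.

x^2 + 3*x*y - 3*y^2 + 2*x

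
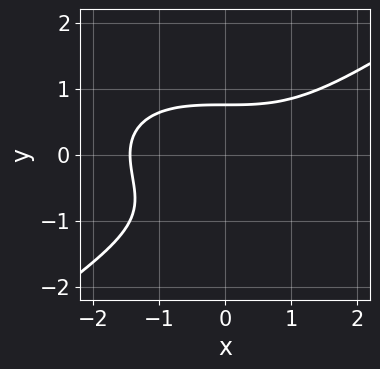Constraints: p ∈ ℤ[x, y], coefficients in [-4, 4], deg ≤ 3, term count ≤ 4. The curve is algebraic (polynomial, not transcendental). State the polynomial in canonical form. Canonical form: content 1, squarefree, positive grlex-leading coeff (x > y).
First, degree: no degree-2 curve has this shape, so deg p = 3.
Finally, putting this together gives p.

x^3 - 3*y^3 - 3*y^2 + 3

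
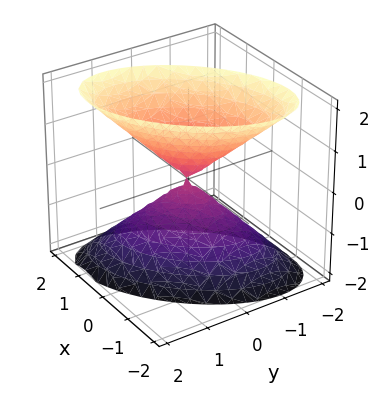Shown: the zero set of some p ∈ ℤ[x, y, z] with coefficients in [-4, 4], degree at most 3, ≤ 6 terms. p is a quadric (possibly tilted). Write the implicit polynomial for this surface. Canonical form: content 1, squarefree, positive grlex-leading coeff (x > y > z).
(a) The picture has 2 separate pieces. Treating them together as one polynomial.
(b) deg p = 2. A generic line meets the surface in up to 2 points.
(c) Reading off the gridlines: it meets the x-axis at x = 0 (among the integer gridlines); it meets the y-axis at y = 0 (among the integer gridlines); it crosses the z-axis at the gridline z = 0.
(d) Putting this together gives p.

3*x^2 - 3*x*y + 3*y^2 - 2*z^2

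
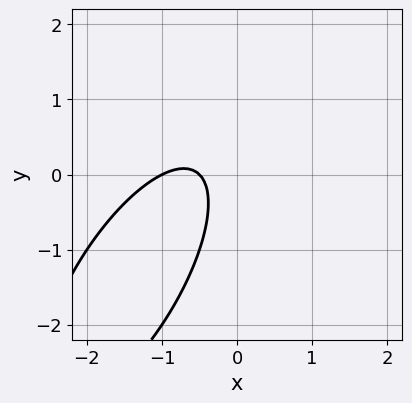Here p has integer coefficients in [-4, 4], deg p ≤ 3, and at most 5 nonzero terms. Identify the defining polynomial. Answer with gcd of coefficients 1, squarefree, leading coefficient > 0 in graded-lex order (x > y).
deg p = 2. The shape is more complex than any degree-1 curve.
Checking where it meets the axes: no y-intercept at any integer in the box; it meets the x-axis at x = -1 (among the integer gridlines).
Fitting integer coefficients to these (and the overall shape) gives p.

2*x^2 - 2*x*y + y^2 + 3*x + 1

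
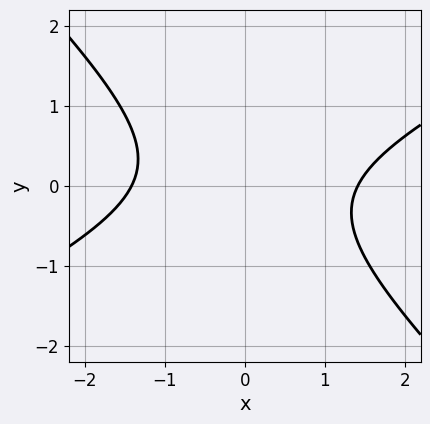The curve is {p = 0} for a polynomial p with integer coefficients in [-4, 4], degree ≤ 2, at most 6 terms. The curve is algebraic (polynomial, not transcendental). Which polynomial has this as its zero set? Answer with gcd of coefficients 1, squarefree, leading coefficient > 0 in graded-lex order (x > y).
x^2 - x*y - 2*y^2 - 2

First, the degree is 2 — the shape is more complex than any degree-1 curve.
Then, against the integer gridlines: the curve avoids every integer y-axis point in the box.
Finally, putting this together gives p.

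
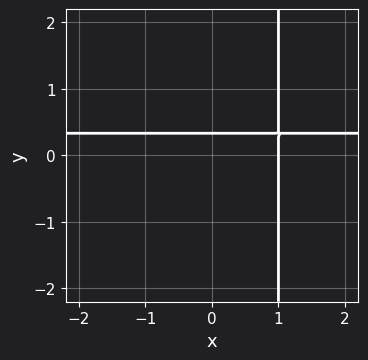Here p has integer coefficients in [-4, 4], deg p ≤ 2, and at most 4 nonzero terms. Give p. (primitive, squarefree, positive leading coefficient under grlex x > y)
3*x*y - x - 3*y + 1

The degree is 2 — the shape is more complex than any degree-1 curve.
Reading off the gridlines: one x-axis crossing is at x = 1.
The integer polynomial consistent with all of this is the stated p.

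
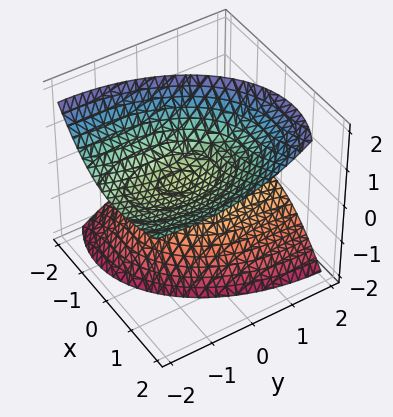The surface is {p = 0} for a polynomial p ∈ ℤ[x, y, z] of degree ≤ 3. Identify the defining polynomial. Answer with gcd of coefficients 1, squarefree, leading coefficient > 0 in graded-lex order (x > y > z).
2*x^2 - 2*x*z + y^2 + 2*y*z - 2*z^2 + 1

(a) I count 2 distinct pieces. Treating them together as one polynomial.
(b) deg p = 2. No degree-1 surface has this shape.
(c) From the visible intercepts: it misses every integer gridline on the x-axis; no y-intercept at any integer in the box.
(d) The integer polynomial consistent with all of this is the stated p.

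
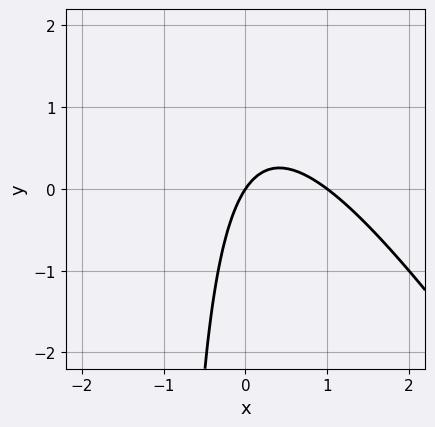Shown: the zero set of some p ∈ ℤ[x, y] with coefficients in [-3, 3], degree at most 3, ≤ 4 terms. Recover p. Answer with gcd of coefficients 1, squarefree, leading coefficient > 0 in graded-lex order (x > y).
3*x^2 + 2*x*y - 3*x + 2*y

First, deg p = 2. No degree-1 curve has this shape.
Then, from the axis intercepts and sections: it crosses the y-axis at the gridline y = 0; the x-axis gridline crossings are at x ∈ {0, 1}.
Finally, assembling these constraints gives the stated polynomial.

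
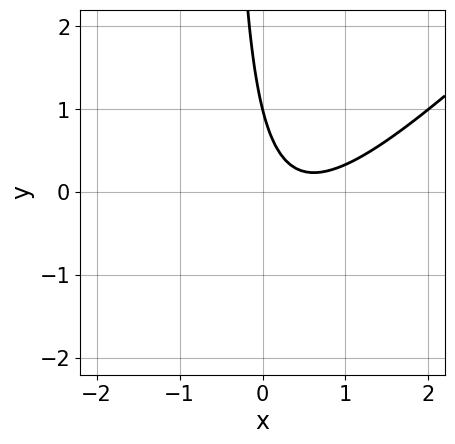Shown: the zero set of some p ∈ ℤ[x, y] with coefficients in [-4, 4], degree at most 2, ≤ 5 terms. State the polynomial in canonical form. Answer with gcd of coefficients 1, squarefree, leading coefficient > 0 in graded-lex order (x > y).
2*x^2 - 2*x*y - 2*x - y + 1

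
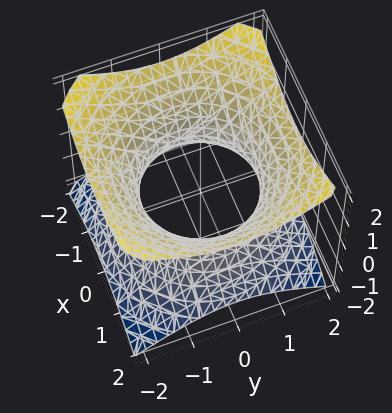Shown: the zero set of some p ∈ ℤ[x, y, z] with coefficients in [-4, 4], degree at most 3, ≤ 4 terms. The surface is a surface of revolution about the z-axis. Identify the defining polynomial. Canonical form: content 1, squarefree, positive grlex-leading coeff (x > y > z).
2*x^2 + 2*y^2 - 3*z^2 - 3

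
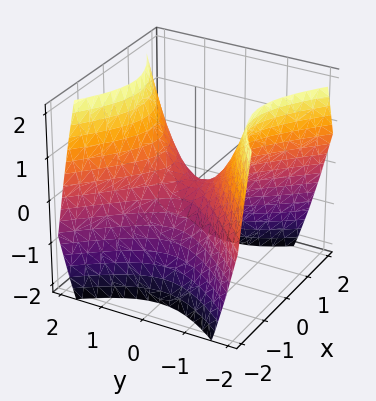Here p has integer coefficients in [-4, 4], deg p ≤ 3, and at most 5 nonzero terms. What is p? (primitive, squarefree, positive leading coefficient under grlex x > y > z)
1. The degree is 2 — a hyperbolic paraboloid; a quadric.
2. Symmetries: the x ↦ −x reflection is a symmetry, so x appears only in even powers; it's symmetric under y → −y, forcing even powers of y.
3. From the visible intercepts: one y-axis crossing is at y = 0; one z-axis crossing is at z = 0.
4. Fitting integer coefficients to these (and the overall shape) gives p.

x^2 - y^2 + z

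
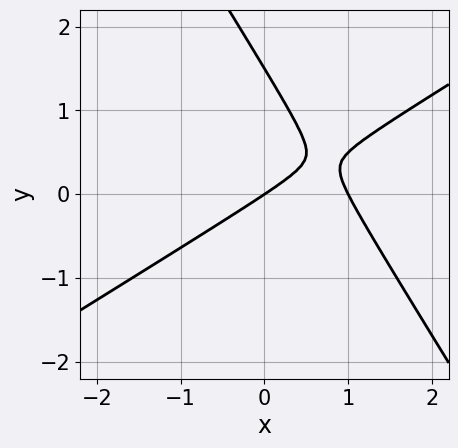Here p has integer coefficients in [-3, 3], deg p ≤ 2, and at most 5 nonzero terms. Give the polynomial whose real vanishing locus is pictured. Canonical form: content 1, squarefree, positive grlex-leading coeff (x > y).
The degree is 2 — a generic line meets the curve in up to 2 points.
From the visible intercepts: it meets the y-axis at y = 0 (among the integer gridlines); the x-axis gridline crossings are at x ∈ {0, 1}.
Together with the visible shape, these determine p as stated.

2*x^2 - 2*x*y - 2*y^2 - 2*x + 3*y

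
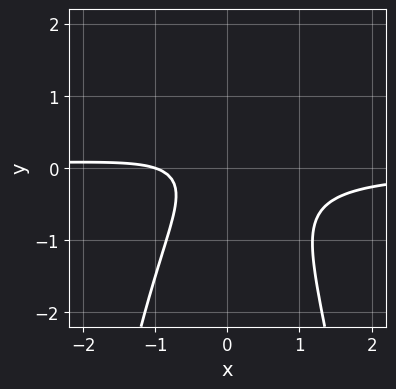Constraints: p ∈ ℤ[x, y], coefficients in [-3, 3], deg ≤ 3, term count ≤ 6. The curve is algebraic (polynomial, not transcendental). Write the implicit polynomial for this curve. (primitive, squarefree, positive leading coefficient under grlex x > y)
First, deg p = 3. A generic line meets the curve in up to 3 points.
Next, against the integer gridlines: it meets the x-axis at x = -1 (among the integer gridlines); the curve avoids every integer y-axis point in the box.
Finally, fitting integer coefficients to these (and the overall shape) gives p.

3*x^2*y + 2*y^2 + x + 1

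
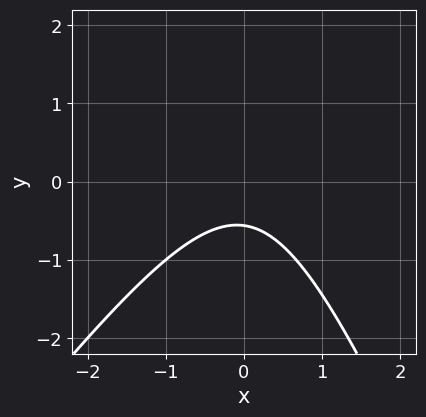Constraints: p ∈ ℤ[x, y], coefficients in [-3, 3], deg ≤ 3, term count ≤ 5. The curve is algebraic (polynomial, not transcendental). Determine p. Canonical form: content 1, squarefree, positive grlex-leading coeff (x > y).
3*x^2 - x*y - y^2 + 3*y + 2

First, deg p = 2.
Then, reading off the gridlines: it misses every integer gridline on the x-axis.
Finally, these observations pin down the coefficients.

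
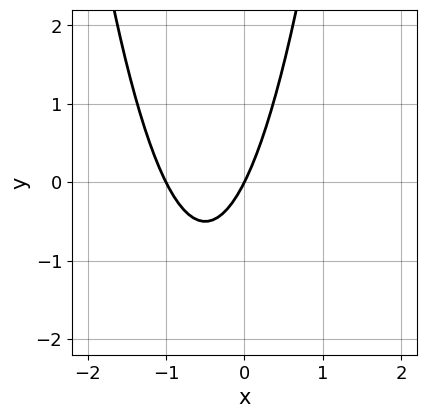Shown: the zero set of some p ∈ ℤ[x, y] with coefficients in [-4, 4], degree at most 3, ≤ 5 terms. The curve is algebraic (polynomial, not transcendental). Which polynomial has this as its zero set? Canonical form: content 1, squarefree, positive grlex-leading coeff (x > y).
deg p = 2. The shape is more complex than any degree-1 curve.
From the visible intercepts: it crosses the y-axis at the gridline y = 0; the x-axis gridline crossings are at x ∈ {-1, 0}.
Together with the visible shape, these determine p as stated.

2*x^2 + 2*x - y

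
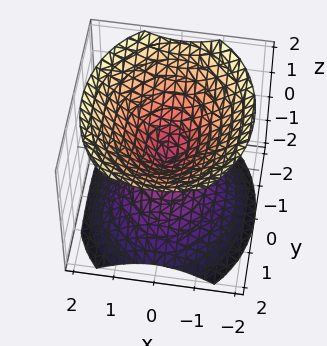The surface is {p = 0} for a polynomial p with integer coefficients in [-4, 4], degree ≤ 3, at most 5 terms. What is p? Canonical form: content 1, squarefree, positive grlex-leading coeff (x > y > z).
1. There are 2 components.
2. Degree: two nappes meeting at a single point; a quadric, so deg p = 2.
3. Symmetries: it's symmetric under z → −z, forcing even powers of z; the x ↦ −x reflection is a symmetry, so x appears only in even powers; mirror symmetry y ↦ −y ⇒ only even powers of y.
4. Reading off the gridlines: it meets the z-axis at z = 0 (among the integer gridlines); it meets the x-axis at x = 0 (among the integer gridlines); one y-axis crossing is at y = 0.
5. These observations pin down the coefficients.

3*x^2 + 2*y^2 - 3*z^2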